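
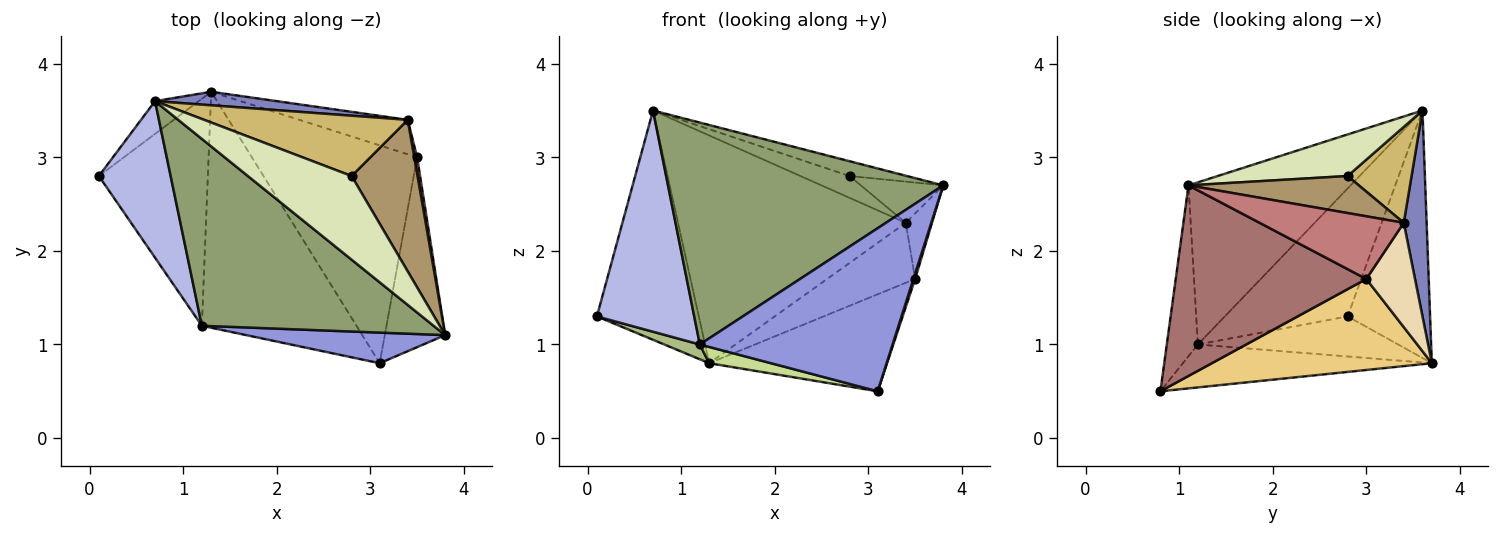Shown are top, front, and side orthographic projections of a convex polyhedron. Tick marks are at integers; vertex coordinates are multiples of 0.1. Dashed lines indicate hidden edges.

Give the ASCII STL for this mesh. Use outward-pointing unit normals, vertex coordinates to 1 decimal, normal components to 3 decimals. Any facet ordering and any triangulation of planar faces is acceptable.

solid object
 facet normal -0.625 0.772 -0.110
  outer loop
   vertex 0.7 3.6 3.5
   vertex 1.3 3.7 0.8
   vertex 0.1 2.8 1.3
  endloop
 endfacet
 facet normal 0.100 0.993 0.059
  outer loop
   vertex 3.4 3.4 2.3
   vertex 1.3 3.7 0.8
   vertex 0.7 3.6 3.5
  endloop
 endfacet
 facet normal -0.156 -0.971 0.182
  outer loop
   vertex 1.2 1.2 1.0
   vertex 3.1 0.8 0.5
   vertex 3.8 1.1 2.7
  endloop
 endfacet
 facet normal -0.717 -0.569 0.402
  outer loop
   vertex 1.2 1.2 1.0
   vertex 0.7 3.6 3.5
   vertex 0.1 2.8 1.3
  endloop
 endfacet
 facet normal -0.411 -0.697 0.587
  outer loop
   vertex 1.2 1.2 1.0
   vertex 3.8 1.1 2.7
   vertex 0.7 3.6 3.5
  endloop
 endfacet
 facet normal -0.344 -0.061 -0.937
  outer loop
   vertex 1.2 1.2 1.0
   vertex 0.1 2.8 1.3
   vertex 1.3 3.7 0.8
  endloop
 endfacet
 facet normal -0.267 -0.066 -0.961
  outer loop
   vertex 1.2 1.2 1.0
   vertex 1.3 3.7 0.8
   vertex 3.1 0.8 0.5
  endloop
 endfacet
 facet normal 0.367 0.162 0.916
  outer loop
   vertex 2.8 2.8 2.8
   vertex 0.7 3.6 3.5
   vertex 3.8 1.1 2.7
  endloop
 endfacet
 facet normal 0.477 0.230 0.848
  outer loop
   vertex 2.8 2.8 2.8
   vertex 3.8 1.1 2.7
   vertex 3.4 3.4 2.3
  endloop
 endfacet
 facet normal 0.405 0.311 0.860
  outer loop
   vertex 2.8 2.8 2.8
   vertex 3.4 3.4 2.3
   vertex 0.7 3.6 3.5
  endloop
 endfacet
 facet normal 0.449 0.363 -0.816
  outer loop
   vertex 3.5 3.0 1.7
   vertex 3.1 0.8 0.5
   vertex 1.3 3.7 0.8
  endloop
 endfacet
 facet normal 0.432 0.782 -0.449
  outer loop
   vertex 3.5 3.0 1.7
   vertex 1.3 3.7 0.8
   vertex 3.4 3.4 2.3
  endloop
 endfacet
 facet normal 0.953 -0.009 -0.302
  outer loop
   vertex 3.5 3.0 1.7
   vertex 3.8 1.1 2.7
   vertex 3.1 0.8 0.5
  endloop
 endfacet
 facet normal 0.983 0.179 0.045
  outer loop
   vertex 3.5 3.0 1.7
   vertex 3.4 3.4 2.3
   vertex 3.8 1.1 2.7
  endloop
 endfacet
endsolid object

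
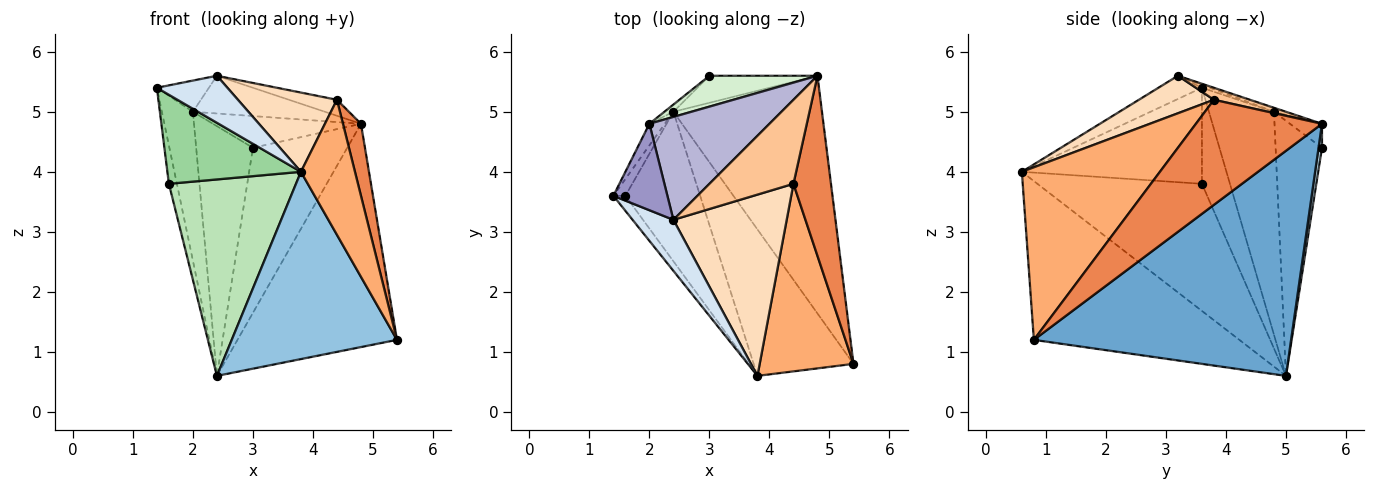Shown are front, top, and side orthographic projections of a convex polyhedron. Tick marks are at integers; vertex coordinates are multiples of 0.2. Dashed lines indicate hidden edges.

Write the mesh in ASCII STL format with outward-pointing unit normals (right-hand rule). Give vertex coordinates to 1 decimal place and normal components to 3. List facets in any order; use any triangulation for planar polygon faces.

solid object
 facet normal 0.741 0.460 -0.489
  outer loop
   vertex 2.4 5.0 0.6
   vertex 4.8 5.6 4.8
   vertex 5.4 0.8 1.2
  endloop
 endfacet
 facet normal -0.700 -0.563 -0.440
  outer loop
   vertex 3.8 0.6 4.0
   vertex 2.4 5.0 0.6
   vertex 5.4 0.8 1.2
  endloop
 endfacet
 facet normal 0.036 0.986 -0.161
  outer loop
   vertex 3.0 5.6 4.4
   vertex 4.8 5.6 4.8
   vertex 2.4 5.0 0.6
  endloop
 endfacet
 facet normal -0.386 -0.625 0.678
  outer loop
   vertex 2.4 3.2 5.6
   vertex 1.4 3.6 5.4
   vertex 3.8 0.6 4.0
  endloop
 endfacet
 facet normal 0.933 -0.133 0.333
  outer loop
   vertex 4.4 3.8 5.2
   vertex 5.4 0.8 1.2
   vertex 4.8 5.6 4.8
  endloop
 endfacet
 facet normal 0.831 -0.325 0.452
  outer loop
   vertex 4.4 3.8 5.2
   vertex 3.8 0.6 4.0
   vertex 5.4 0.8 1.2
  endloop
 endfacet
 facet normal 0.139 0.185 0.973
  outer loop
   vertex 4.4 3.8 5.2
   vertex 4.8 5.6 4.8
   vertex 2.4 3.2 5.6
  endloop
 endfacet
 facet normal 0.290 -0.383 0.877
  outer loop
   vertex 4.4 3.8 5.2
   vertex 2.4 3.2 5.6
   vertex 3.8 0.6 4.0
  endloop
 endfacet
 facet normal -0.955 0.273 -0.119
  outer loop
   vertex 1.6 3.6 3.8
   vertex 1.4 3.6 5.4
   vertex 2.4 5.0 0.6
  endloop
 endfacet
 facet normal -0.799 -0.593 -0.100
  outer loop
   vertex 1.6 3.6 3.8
   vertex 3.8 0.6 4.0
   vertex 1.4 3.6 5.4
  endloop
 endfacet
 facet normal -0.717 -0.554 -0.422
  outer loop
   vertex 1.6 3.6 3.8
   vertex 2.4 5.0 0.6
   vertex 3.8 0.6 4.0
  endloop
 endfacet
 facet normal -0.153 0.708 0.689
  outer loop
   vertex 2.0 4.8 5.0
   vertex 4.8 5.6 4.8
   vertex 3.0 5.6 4.4
  endloop
 endfacet
 facet normal -0.052 0.339 0.939
  outer loop
   vertex 2.0 4.8 5.0
   vertex 1.4 3.6 5.4
   vertex 2.4 3.2 5.6
  endloop
 endfacet
 facet normal -0.031 0.344 0.938
  outer loop
   vertex 2.0 4.8 5.0
   vertex 2.4 3.2 5.6
   vertex 4.8 5.6 4.8
  endloop
 endfacet
 facet normal -0.901 0.430 -0.062
  outer loop
   vertex 2.0 4.8 5.0
   vertex 2.4 5.0 0.6
   vertex 1.4 3.6 5.4
  endloop
 endfacet
 facet normal -0.633 0.774 -0.022
  outer loop
   vertex 2.0 4.8 5.0
   vertex 3.0 5.6 4.4
   vertex 2.4 5.0 0.6
  endloop
 endfacet
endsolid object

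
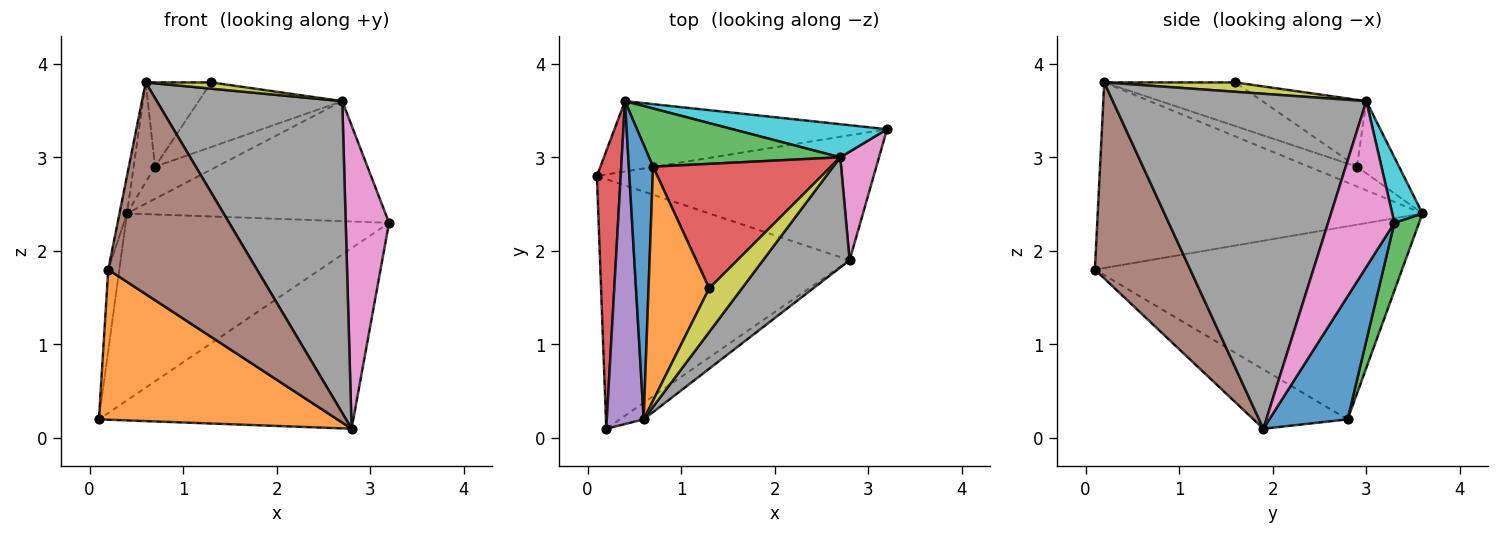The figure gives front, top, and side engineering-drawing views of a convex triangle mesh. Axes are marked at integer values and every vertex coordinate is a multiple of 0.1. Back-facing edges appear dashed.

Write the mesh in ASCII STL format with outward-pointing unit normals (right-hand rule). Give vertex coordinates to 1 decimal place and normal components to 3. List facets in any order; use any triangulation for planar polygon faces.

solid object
 facet normal 0.245 0.797 -0.552
  outer loop
   vertex 2.8 1.9 0.1
   vertex 0.1 2.8 0.2
   vertex 3.2 3.3 2.3
  endloop
 endfacet
 facet normal -0.199 -0.505 -0.840
  outer loop
   vertex 2.8 1.9 0.1
   vertex 0.2 0.1 1.8
   vertex 0.1 2.8 0.2
  endloop
 endfacet
 facet normal 0.087 0.932 -0.351
  outer loop
   vertex 0.4 3.6 2.4
   vertex 3.2 3.3 2.3
   vertex 0.1 2.8 0.2
  endloop
 endfacet
 facet normal -0.992 0.036 0.122
  outer loop
   vertex 0.4 3.6 2.4
   vertex 0.1 2.8 0.2
   vertex 0.2 0.1 1.8
  endloop
 endfacet
 facet normal -0.981 0.023 0.195
  outer loop
   vertex 0.6 0.2 3.8
   vertex 0.4 3.6 2.4
   vertex 0.2 0.1 1.8
  endloop
 endfacet
 facet normal 0.539 -0.840 -0.066
  outer loop
   vertex 0.6 0.2 3.8
   vertex 0.2 0.1 1.8
   vertex 2.8 1.9 0.1
  endloop
 endfacet
 facet normal 0.822 -0.537 0.192
  outer loop
   vertex 2.7 3.0 3.6
   vertex 2.8 1.9 0.1
   vertex 3.2 3.3 2.3
  endloop
 endfacet
 facet normal 0.790 -0.578 0.204
  outer loop
   vertex 2.7 3.0 3.6
   vertex 0.6 0.2 3.8
   vertex 2.8 1.9 0.1
  endloop
 endfacet
 facet normal 0.272 -0.136 0.953
  outer loop
   vertex 2.7 3.0 3.6
   vertex 1.3 1.6 3.8
   vertex 0.6 0.2 3.8
  endloop
 endfacet
 facet normal 0.112 0.958 0.264
  outer loop
   vertex 2.7 3.0 3.6
   vertex 3.2 3.3 2.3
   vertex 0.4 3.6 2.4
  endloop
 endfacet
 facet normal -0.610 0.271 0.745
  outer loop
   vertex 0.7 2.9 2.9
   vertex 0.4 3.6 2.4
   vertex 0.6 0.2 3.8
  endloop
 endfacet
 facet normal -0.561 0.280 0.779
  outer loop
   vertex 0.7 2.9 2.9
   vertex 0.6 0.2 3.8
   vertex 1.3 1.6 3.8
  endloop
 endfacet
 facet normal -0.314 0.459 0.831
  outer loop
   vertex 0.7 2.9 2.9
   vertex 2.7 3.0 3.6
   vertex 0.4 3.6 2.4
  endloop
 endfacet
 facet normal -0.317 0.437 0.842
  outer loop
   vertex 0.7 2.9 2.9
   vertex 1.3 1.6 3.8
   vertex 2.7 3.0 3.6
  endloop
 endfacet
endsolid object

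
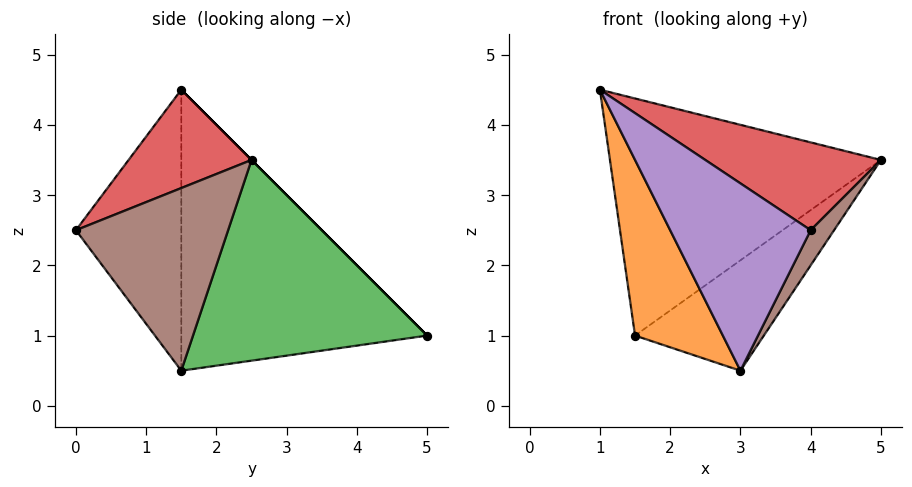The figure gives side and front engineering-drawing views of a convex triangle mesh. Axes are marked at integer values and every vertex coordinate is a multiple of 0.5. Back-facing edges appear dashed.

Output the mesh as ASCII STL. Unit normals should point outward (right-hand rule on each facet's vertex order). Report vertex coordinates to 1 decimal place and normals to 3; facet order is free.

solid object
 facet normal 0.000 0.707 0.707
  outer loop
   vertex 1.5 5.0 1.0
   vertex 1.0 1.5 4.5
   vertex 5.0 2.5 3.5
  endloop
 endfacet
 facet normal -0.852 -0.304 -0.426
  outer loop
   vertex 3.0 1.5 0.5
   vertex 1.0 1.5 4.5
   vertex 1.5 5.0 1.0
  endloop
 endfacet
 facet normal 0.703 0.387 -0.597
  outer loop
   vertex 3.0 1.5 0.5
   vertex 1.5 5.0 1.0
   vertex 5.0 2.5 3.5
  endloop
 endfacet
 facet normal 0.322 -0.460 0.828
  outer loop
   vertex 4.0 0.0 2.5
   vertex 5.0 2.5 3.5
   vertex 1.0 1.5 4.5
  endloop
 endfacet
 facet normal -0.575 -0.766 -0.287
  outer loop
   vertex 4.0 0.0 2.5
   vertex 1.0 1.5 4.5
   vertex 3.0 1.5 0.5
  endloop
 endfacet
 facet normal 0.844 -0.130 -0.520
  outer loop
   vertex 4.0 0.0 2.5
   vertex 3.0 1.5 0.5
   vertex 5.0 2.5 3.5
  endloop
 endfacet
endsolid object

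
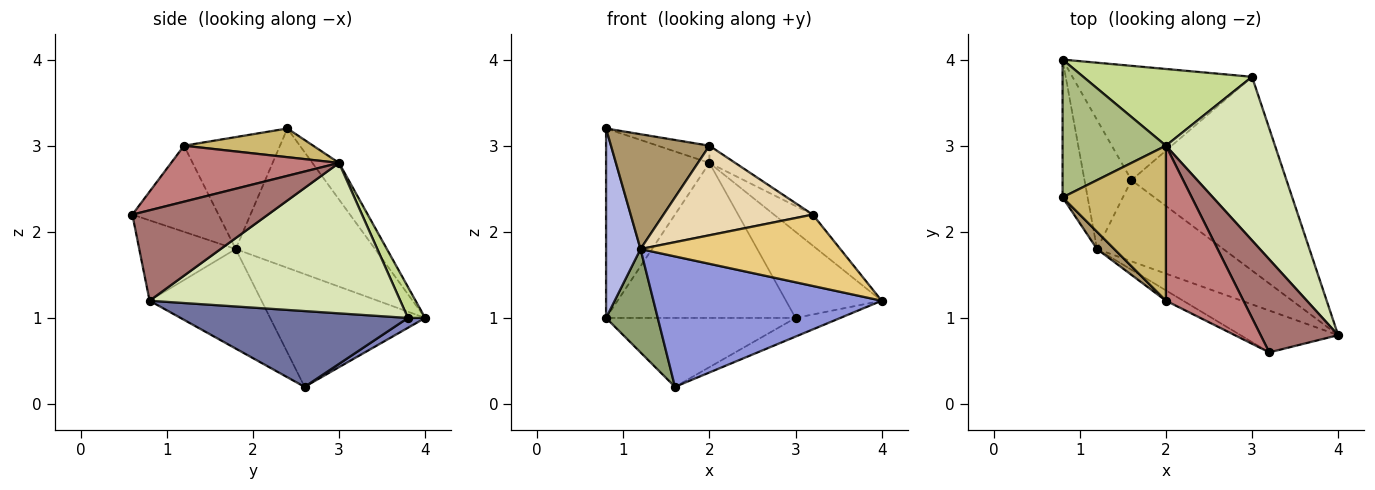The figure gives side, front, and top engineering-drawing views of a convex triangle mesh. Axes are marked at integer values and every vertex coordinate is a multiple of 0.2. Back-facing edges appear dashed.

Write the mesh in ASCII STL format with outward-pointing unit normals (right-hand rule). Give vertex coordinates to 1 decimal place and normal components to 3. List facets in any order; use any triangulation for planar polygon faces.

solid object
 facet normal 0.438 0.086 -0.895
  outer loop
   vertex 3.0 3.8 1.0
   vertex 4.0 0.8 1.2
   vertex 1.6 2.6 0.2
  endloop
 endfacet
 facet normal 0.047 0.516 -0.856
  outer loop
   vertex 3.0 3.8 1.0
   vertex 1.6 2.6 0.2
   vertex 0.8 4.0 1.0
  endloop
 endfacet
 facet normal -0.384 -0.784 -0.488
  outer loop
   vertex 1.2 1.8 1.8
   vertex 1.6 2.6 0.2
   vertex 4.0 0.8 1.2
  endloop
 endfacet
 facet normal -0.956 -0.236 -0.172
  outer loop
   vertex 1.2 1.8 1.8
   vertex 0.8 2.4 3.2
   vertex 0.8 4.0 1.0
  endloop
 endfacet
 facet normal -0.882 -0.294 -0.368
  outer loop
   vertex 1.2 1.8 1.8
   vertex 0.8 4.0 1.0
   vertex 1.6 2.6 0.2
  endloop
 endfacet
 facet normal -0.204 0.792 0.576
  outer loop
   vertex 2.0 3.0 2.8
   vertex 0.8 4.0 1.0
   vertex 0.8 2.4 3.2
  endloop
 endfacet
 facet normal 0.081 0.893 0.442
  outer loop
   vertex 2.0 3.0 2.8
   vertex 3.0 3.8 1.0
   vertex 0.8 4.0 1.0
  endloop
 endfacet
 facet normal 0.773 0.295 0.561
  outer loop
   vertex 2.0 3.0 2.8
   vertex 4.0 0.8 1.2
   vertex 3.0 3.8 1.0
  endloop
 endfacet
 facet normal -0.694 -0.712 0.107
  outer loop
   vertex 2.0 1.2 3.0
   vertex 0.8 2.4 3.2
   vertex 1.2 1.8 1.8
  endloop
 endfacet
 facet normal 0.266 0.106 0.958
  outer loop
   vertex 2.0 1.2 3.0
   vertex 2.0 3.0 2.8
   vertex 0.8 2.4 3.2
  endloop
 endfacet
 facet normal -0.384 -0.796 -0.467
  outer loop
   vertex 3.2 0.6 2.2
   vertex 1.2 1.8 1.8
   vertex 4.0 0.8 1.2
  endloop
 endfacet
 facet normal -0.497 -0.862 -0.099
  outer loop
   vertex 3.2 0.6 2.2
   vertex 2.0 1.2 3.0
   vertex 1.2 1.8 1.8
  endloop
 endfacet
 facet normal 0.742 0.212 0.636
  outer loop
   vertex 3.2 0.6 2.2
   vertex 4.0 0.8 1.2
   vertex 2.0 3.0 2.8
  endloop
 endfacet
 facet normal 0.583 0.090 0.807
  outer loop
   vertex 3.2 0.6 2.2
   vertex 2.0 3.0 2.8
   vertex 2.0 1.2 3.0
  endloop
 endfacet
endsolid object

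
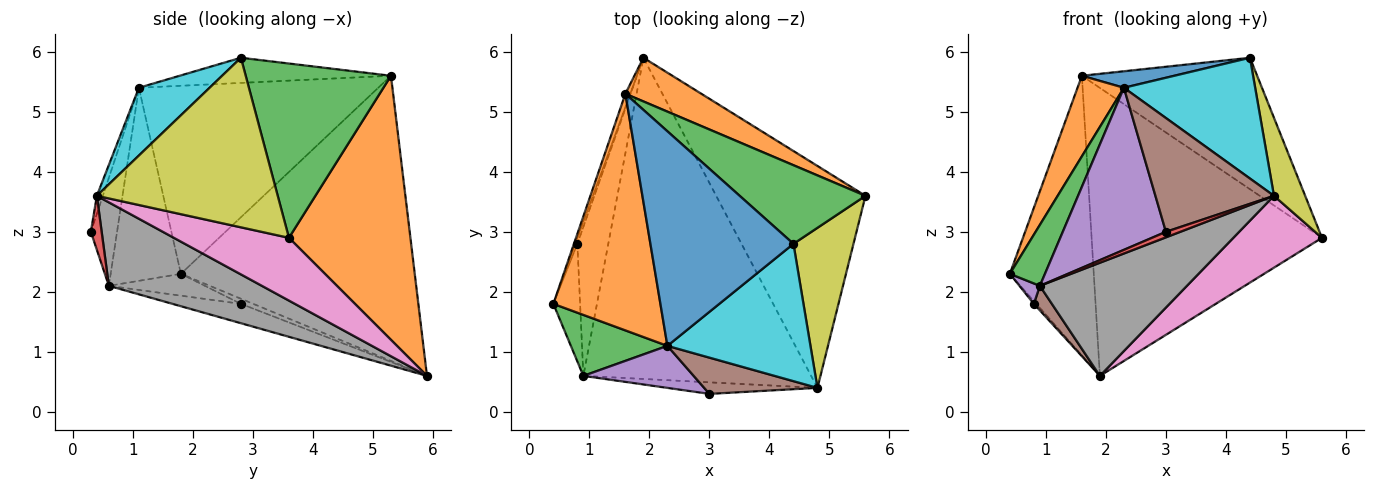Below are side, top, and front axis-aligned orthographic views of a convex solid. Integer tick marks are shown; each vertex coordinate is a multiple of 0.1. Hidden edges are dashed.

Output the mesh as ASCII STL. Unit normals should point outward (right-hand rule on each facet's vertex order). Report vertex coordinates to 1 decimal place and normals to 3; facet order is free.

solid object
 facet normal -0.941 0.338 -0.016
  outer loop
   vertex 1.6 5.3 5.6
   vertex 1.9 5.9 0.6
   vertex 0.4 1.8 2.3
  endloop
 endfacet
 facet normal 0.462 0.877 0.133
  outer loop
   vertex 1.6 5.3 5.6
   vertex 5.6 3.6 2.9
   vertex 1.9 5.9 0.6
  endloop
 endfacet
 facet normal 0.580 0.699 0.418
  outer loop
   vertex 1.6 5.3 5.6
   vertex 4.4 2.8 5.9
   vertex 5.6 3.6 2.9
  endloop
 endfacet
 facet normal -0.913 0.183 -0.365
  outer loop
   vertex 0.8 2.8 1.8
   vertex 0.4 1.8 2.3
   vertex 1.9 5.9 0.6
  endloop
 endfacet
 facet normal -0.627 -0.133 -0.768
  outer loop
   vertex 0.8 2.8 1.8
   vertex 0.9 0.6 2.1
   vertex 0.4 1.8 2.3
  endloop
 endfacet
 facet normal -0.526 -0.138 -0.839
  outer loop
   vertex 0.8 2.8 1.8
   vertex 1.9 5.9 0.6
   vertex 0.9 0.6 2.1
  endloop
 endfacet
 facet normal 0.371 -0.286 -0.883
  outer loop
   vertex 4.8 0.4 3.6
   vertex 1.9 5.9 0.6
   vertex 5.6 3.6 2.9
  endloop
 endfacet
 facet normal 0.327 -0.314 -0.891
  outer loop
   vertex 4.8 0.4 3.6
   vertex 0.9 0.6 2.1
   vertex 1.9 5.9 0.6
  endloop
 endfacet
 facet normal 0.930 -0.161 0.329
  outer loop
   vertex 4.8 0.4 3.6
   vertex 5.6 3.6 2.9
   vertex 4.4 2.8 5.9
  endloop
 endfacet
 facet normal 0.335 -0.622 0.708
  outer loop
   vertex 2.3 1.1 5.4
   vertex 4.8 0.4 3.6
   vertex 4.4 2.8 5.9
  endloop
 endfacet
 facet normal -0.173 -0.076 0.982
  outer loop
   vertex 2.3 1.1 5.4
   vertex 4.4 2.8 5.9
   vertex 1.6 5.3 5.6
  endloop
 endfacet
 facet normal -0.857 -0.166 0.488
  outer loop
   vertex 2.3 1.1 5.4
   vertex 1.6 5.3 5.6
   vertex 0.4 1.8 2.3
  endloop
 endfacet
 facet normal -0.816 -0.408 0.408
  outer loop
   vertex 2.3 1.1 5.4
   vertex 0.4 1.8 2.3
   vertex 0.9 0.6 2.1
  endloop
 endfacet
 facet normal 0.309 -0.412 -0.857
  outer loop
   vertex 3.0 0.3 3.0
   vertex 0.9 0.6 2.1
   vertex 4.8 0.4 3.6
  endloop
 endfacet
 facet normal -0.239 -0.940 0.244
  outer loop
   vertex 3.0 0.3 3.0
   vertex 2.3 1.1 5.4
   vertex 0.9 0.6 2.1
  endloop
 endfacet
 facet normal -0.048 -0.952 0.303
  outer loop
   vertex 3.0 0.3 3.0
   vertex 4.8 0.4 3.6
   vertex 2.3 1.1 5.4
  endloop
 endfacet
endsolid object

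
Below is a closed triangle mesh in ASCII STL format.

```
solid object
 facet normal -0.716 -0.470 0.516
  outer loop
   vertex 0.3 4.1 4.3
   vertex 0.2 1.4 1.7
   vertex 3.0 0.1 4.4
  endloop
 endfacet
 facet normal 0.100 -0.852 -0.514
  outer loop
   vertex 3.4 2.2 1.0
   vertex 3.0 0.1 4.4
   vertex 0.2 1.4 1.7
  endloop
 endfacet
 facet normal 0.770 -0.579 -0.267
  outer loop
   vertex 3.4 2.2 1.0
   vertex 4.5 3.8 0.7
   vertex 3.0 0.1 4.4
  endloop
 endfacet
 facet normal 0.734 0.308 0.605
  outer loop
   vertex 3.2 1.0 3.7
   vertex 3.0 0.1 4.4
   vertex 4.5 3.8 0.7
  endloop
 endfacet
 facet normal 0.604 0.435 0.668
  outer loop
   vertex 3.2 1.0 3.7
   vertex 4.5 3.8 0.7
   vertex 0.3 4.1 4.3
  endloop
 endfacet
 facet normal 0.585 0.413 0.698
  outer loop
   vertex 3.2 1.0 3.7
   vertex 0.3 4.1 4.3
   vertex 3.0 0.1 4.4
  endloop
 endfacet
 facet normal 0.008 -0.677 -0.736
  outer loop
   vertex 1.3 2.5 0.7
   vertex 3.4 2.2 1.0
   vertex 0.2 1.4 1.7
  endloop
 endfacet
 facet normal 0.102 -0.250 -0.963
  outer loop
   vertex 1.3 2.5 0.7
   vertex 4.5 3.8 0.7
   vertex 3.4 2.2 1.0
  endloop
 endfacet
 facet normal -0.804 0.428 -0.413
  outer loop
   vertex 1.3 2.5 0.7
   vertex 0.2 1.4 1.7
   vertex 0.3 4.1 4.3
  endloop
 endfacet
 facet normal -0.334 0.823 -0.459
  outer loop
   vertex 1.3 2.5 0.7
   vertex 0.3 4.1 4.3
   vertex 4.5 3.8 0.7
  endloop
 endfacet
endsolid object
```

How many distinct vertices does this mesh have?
7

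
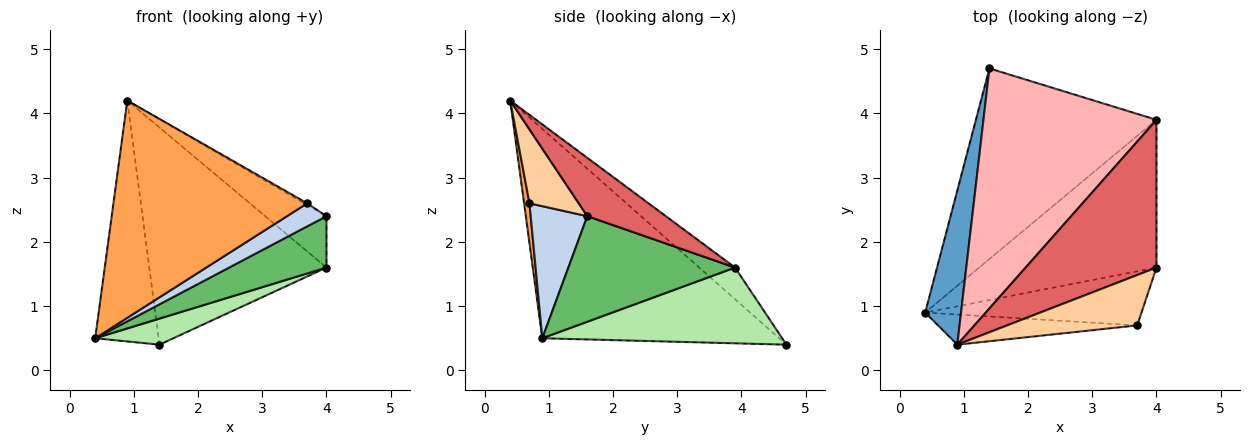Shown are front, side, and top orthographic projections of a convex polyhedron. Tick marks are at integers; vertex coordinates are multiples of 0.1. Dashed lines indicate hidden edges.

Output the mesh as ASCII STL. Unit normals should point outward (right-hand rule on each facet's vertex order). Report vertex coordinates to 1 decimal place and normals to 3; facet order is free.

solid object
 facet normal -0.953 0.255 0.163
  outer loop
   vertex 0.9 0.4 4.2
   vertex 1.4 4.7 0.4
   vertex 0.4 0.9 0.5
  endloop
 endfacet
 facet normal 0.490 -0.342 -0.802
  outer loop
   vertex 3.7 0.7 2.6
   vertex 0.4 0.9 0.5
   vertex 4.0 1.6 2.4
  endloop
 endfacet
 facet normal 0.028 -0.990 -0.138
  outer loop
   vertex 3.7 0.7 2.6
   vertex 0.9 0.4 4.2
   vertex 0.4 0.9 0.5
  endloop
 endfacet
 facet normal 0.494 0.029 0.869
  outer loop
   vertex 3.7 0.7 2.6
   vertex 4.0 1.6 2.4
   vertex 0.9 0.4 4.2
  endloop
 endfacet
 facet normal 0.490 -0.286 -0.823
  outer loop
   vertex 4.0 3.9 1.6
   vertex 4.0 1.6 2.4
   vertex 0.4 0.9 0.5
  endloop
 endfacet
 facet normal 0.384 -0.125 -0.915
  outer loop
   vertex 4.0 3.9 1.6
   vertex 0.4 0.9 0.5
   vertex 1.4 4.7 0.4
  endloop
 endfacet
 facet normal 0.388 0.303 0.870
  outer loop
   vertex 4.0 3.9 1.6
   vertex 0.9 0.4 4.2
   vertex 4.0 1.6 2.4
  endloop
 endfacet
 facet normal -0.135 0.665 0.735
  outer loop
   vertex 4.0 3.9 1.6
   vertex 1.4 4.7 0.4
   vertex 0.9 0.4 4.2
  endloop
 endfacet
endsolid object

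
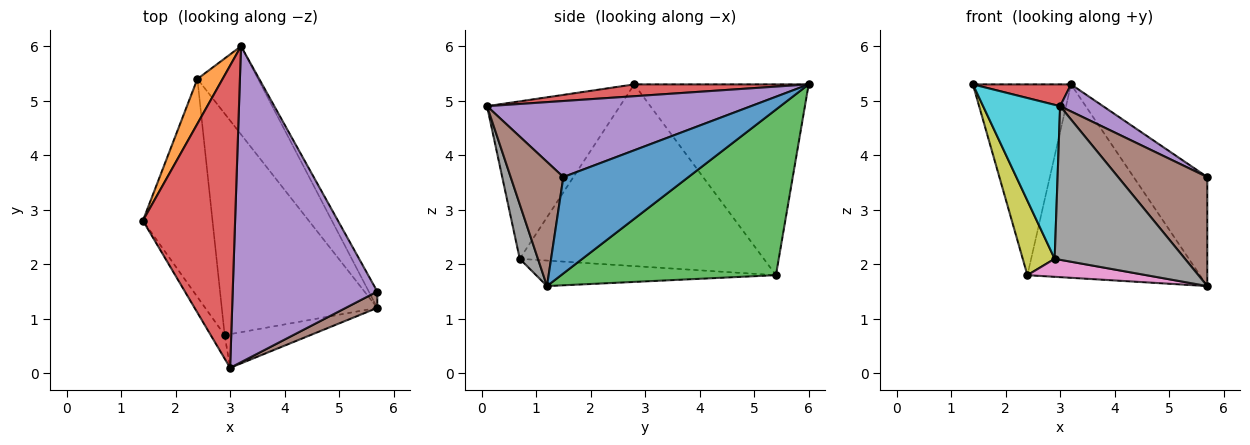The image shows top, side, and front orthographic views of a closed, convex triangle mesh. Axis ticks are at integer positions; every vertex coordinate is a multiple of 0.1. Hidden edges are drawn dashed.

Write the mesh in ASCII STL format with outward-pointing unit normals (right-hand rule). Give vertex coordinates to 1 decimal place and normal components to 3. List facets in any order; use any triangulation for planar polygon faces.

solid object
 facet normal 0.859 0.506 -0.076
  outer loop
   vertex 5.7 1.2 1.6
   vertex 3.2 6.0 5.3
   vertex 5.7 1.5 3.6
  endloop
 endfacet
 facet normal -0.866 0.487 0.114
  outer loop
   vertex 2.4 5.4 1.8
   vertex 1.4 2.8 5.3
   vertex 3.2 6.0 5.3
  endloop
 endfacet
 facet normal 0.750 0.602 -0.275
  outer loop
   vertex 2.4 5.4 1.8
   vertex 3.2 6.0 5.3
   vertex 5.7 1.2 1.6
  endloop
 endfacet
 facet normal 0.127 -0.071 0.989
  outer loop
   vertex 3.0 0.1 4.9
   vertex 3.2 6.0 5.3
   vertex 1.4 2.8 5.3
  endloop
 endfacet
 facet normal 0.464 -0.076 0.883
  outer loop
   vertex 3.0 0.1 4.9
   vertex 5.7 1.5 3.6
   vertex 3.2 6.0 5.3
  endloop
 endfacet
 facet normal 0.504 -0.854 0.128
  outer loop
   vertex 3.0 0.1 4.9
   vertex 5.7 1.2 1.6
   vertex 5.7 1.5 3.6
  endloop
 endfacet
 facet normal -0.161 -0.080 -0.984
  outer loop
   vertex 2.9 0.7 2.1
   vertex 2.4 5.4 1.8
   vertex 5.7 1.2 1.6
  endloop
 endfacet
 facet normal 0.135 -0.968 -0.212
  outer loop
   vertex 2.9 0.7 2.1
   vertex 5.7 1.2 1.6
   vertex 3.0 0.1 4.9
  endloop
 endfacet
 facet normal -0.927 -0.121 -0.355
  outer loop
   vertex 2.9 0.7 2.1
   vertex 1.4 2.8 5.3
   vertex 2.4 5.4 1.8
  endloop
 endfacet
 facet normal -0.863 -0.500 -0.076
  outer loop
   vertex 2.9 0.7 2.1
   vertex 3.0 0.1 4.9
   vertex 1.4 2.8 5.3
  endloop
 endfacet
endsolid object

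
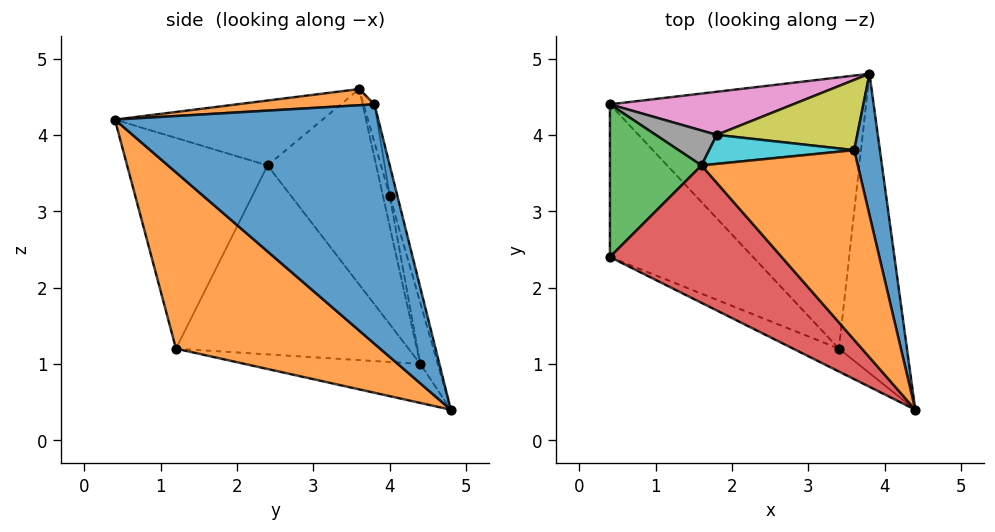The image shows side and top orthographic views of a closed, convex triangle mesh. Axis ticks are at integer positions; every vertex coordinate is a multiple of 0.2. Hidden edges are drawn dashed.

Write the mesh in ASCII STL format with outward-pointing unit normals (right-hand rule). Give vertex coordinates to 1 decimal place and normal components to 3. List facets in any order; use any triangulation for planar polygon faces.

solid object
 facet normal -0.148 -0.199 -0.969
  outer loop
   vertex 3.4 1.2 1.2
   vertex 0.4 4.4 1.0
   vertex 3.8 4.8 0.4
  endloop
 endfacet
 facet normal 0.918 -0.181 -0.354
  outer loop
   vertex 3.4 1.2 1.2
   vertex 3.8 4.8 0.4
   vertex 4.4 0.4 4.2
  endloop
 endfacet
 facet normal -0.793 0.483 0.372
  outer loop
   vertex 0.4 2.4 3.6
   vertex 1.6 3.6 4.6
   vertex 0.4 4.4 1.0
  endloop
 endfacet
 facet normal -0.325 -0.392 0.861
  outer loop
   vertex 0.4 2.4 3.6
   vertex 4.4 0.4 4.2
   vertex 1.6 3.6 4.6
  endloop
 endfacet
 facet normal -0.627 -0.617 -0.475
  outer loop
   vertex 0.4 2.4 3.6
   vertex 0.4 4.4 1.0
   vertex 3.4 1.2 1.2
  endloop
 endfacet
 facet normal -0.434 -0.896 -0.094
  outer loop
   vertex 0.4 2.4 3.6
   vertex 3.4 1.2 1.2
   vertex 4.4 0.4 4.2
  endloop
 endfacet
 facet normal -0.075 0.972 0.224
  outer loop
   vertex 1.8 4.0 3.2
   vertex 3.8 4.8 0.4
   vertex 0.4 4.4 1.0
  endloop
 endfacet
 facet normal -0.128 0.958 0.256
  outer loop
   vertex 1.8 4.0 3.2
   vertex 0.4 4.4 1.0
   vertex 1.6 3.6 4.6
  endloop
 endfacet
 facet normal -0.052 0.969 0.240
  outer loop
   vertex 3.6 3.8 4.4
   vertex 3.8 4.8 0.4
   vertex 1.8 4.0 3.2
  endloop
 endfacet
 facet normal -0.070 0.962 0.265
  outer loop
   vertex 3.6 3.8 4.4
   vertex 1.8 4.0 3.2
   vertex 1.6 3.6 4.6
  endloop
 endfacet
 facet normal 0.969 0.222 0.104
  outer loop
   vertex 3.6 3.8 4.4
   vertex 4.4 0.4 4.2
   vertex 3.8 4.8 0.4
  endloop
 endfacet
 facet normal 0.103 -0.034 0.994
  outer loop
   vertex 3.6 3.8 4.4
   vertex 1.6 3.6 4.6
   vertex 4.4 0.4 4.2
  endloop
 endfacet
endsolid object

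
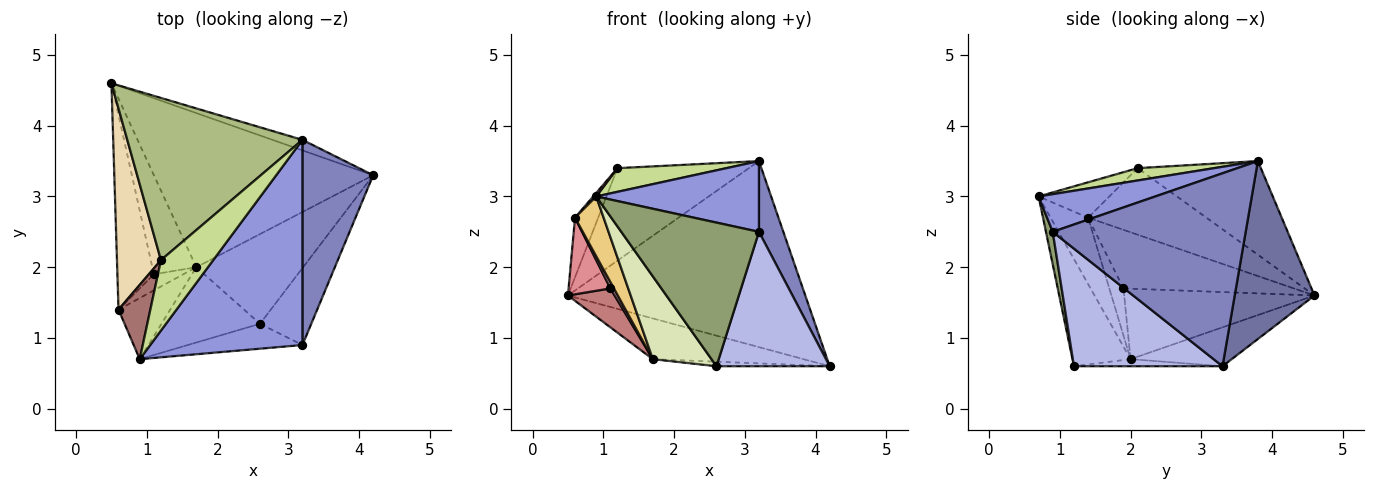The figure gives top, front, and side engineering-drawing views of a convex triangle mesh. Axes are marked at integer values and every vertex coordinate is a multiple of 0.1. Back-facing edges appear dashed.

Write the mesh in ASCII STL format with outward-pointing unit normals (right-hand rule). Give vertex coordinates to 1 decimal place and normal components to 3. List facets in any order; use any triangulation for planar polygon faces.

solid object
 facet normal 0.318 0.947 -0.054
  outer loop
   vertex 3.2 3.8 3.5
   vertex 4.2 3.3 0.6
   vertex 0.5 4.6 1.6
  endloop
 endfacet
 facet normal 0.932 -0.118 0.342
  outer loop
   vertex 3.2 0.9 2.5
   vertex 4.2 3.3 0.6
   vertex 3.2 3.8 3.5
  endloop
 endfacet
 facet normal 0.228 -0.317 0.921
  outer loop
   vertex 3.2 0.9 2.5
   vertex 3.2 3.8 3.5
   vertex 0.9 0.7 3.0
  endloop
 endfacet
 facet normal 0.752 -0.573 -0.328
  outer loop
   vertex 2.6 1.2 0.6
   vertex 4.2 3.3 0.6
   vertex 3.2 0.9 2.5
  endloop
 endfacet
 facet normal 0.048 -0.984 -0.171
  outer loop
   vertex 2.6 1.2 0.6
   vertex 3.2 0.9 2.5
   vertex 0.9 0.7 3.0
  endloop
 endfacet
 facet normal -0.421 0.449 0.788
  outer loop
   vertex 1.2 2.1 3.4
   vertex 3.2 3.8 3.5
   vertex 0.5 4.6 1.6
  endloop
 endfacet
 facet normal 0.218 -0.311 0.925
  outer loop
   vertex 1.2 2.1 3.4
   vertex 0.9 0.7 3.0
   vertex 3.2 3.8 3.5
  endloop
 endfacet
 facet normal -0.591 -0.597 -0.543
  outer loop
   vertex 1.7 2.0 0.7
   vertex 2.6 1.2 0.6
   vertex 0.9 0.7 3.0
  endloop
 endfacet
 facet normal -0.169 0.252 -0.953
  outer loop
   vertex 1.7 2.0 0.7
   vertex 0.5 4.6 1.6
   vertex 4.2 3.3 0.6
  endloop
 endfacet
 facet normal -0.066 0.050 -0.997
  outer loop
   vertex 1.7 2.0 0.7
   vertex 4.2 3.3 0.6
   vertex 2.6 1.2 0.6
  endloop
 endfacet
 facet normal -0.676 -0.515 -0.526
  outer loop
   vertex 0.6 1.4 2.7
   vertex 1.7 2.0 0.7
   vertex 0.9 0.7 3.0
  endloop
 endfacet
 facet normal -0.823 0.161 0.544
  outer loop
   vertex 0.6 1.4 2.7
   vertex 1.2 2.1 3.4
   vertex 0.5 4.6 1.6
  endloop
 endfacet
 facet normal -0.743 -0.032 0.669
  outer loop
   vertex 0.6 1.4 2.7
   vertex 0.9 0.7 3.0
   vertex 1.2 2.1 3.4
  endloop
 endfacet
 facet normal -0.830 -0.204 -0.519
  outer loop
   vertex 1.1 1.9 1.7
   vertex 0.5 4.6 1.6
   vertex 1.7 2.0 0.7
  endloop
 endfacet
 facet normal -0.831 -0.204 -0.517
  outer loop
   vertex 1.1 1.9 1.7
   vertex 0.6 1.4 2.7
   vertex 0.5 4.6 1.6
  endloop
 endfacet
 facet normal -0.830 -0.207 -0.518
  outer loop
   vertex 1.1 1.9 1.7
   vertex 1.7 2.0 0.7
   vertex 0.6 1.4 2.7
  endloop
 endfacet
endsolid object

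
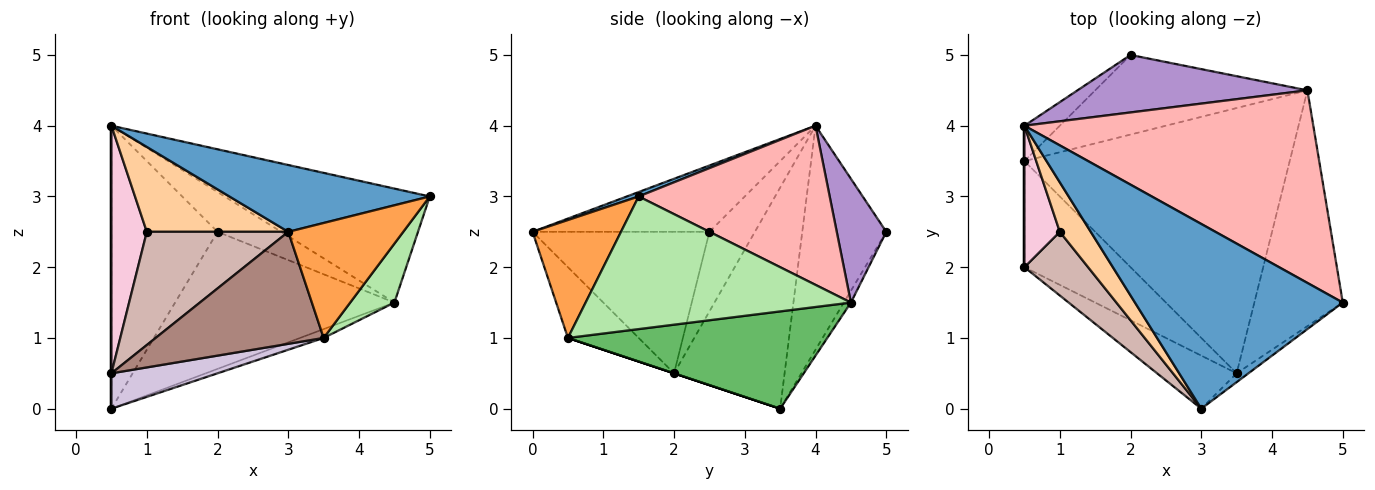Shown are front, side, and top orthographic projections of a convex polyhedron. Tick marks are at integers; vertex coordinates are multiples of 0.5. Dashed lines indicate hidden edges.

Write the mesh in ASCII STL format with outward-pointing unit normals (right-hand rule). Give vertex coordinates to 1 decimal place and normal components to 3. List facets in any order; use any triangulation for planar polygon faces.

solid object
 facet normal 0.020 -0.340 0.940
  outer loop
   vertex 0.5 4.0 4.0
   vertex 3.0 0.0 2.5
   vertex 5.0 1.5 3.0
  endloop
 endfacet
 facet normal -0.618 0.780 -0.098
  outer loop
   vertex 2.0 5.0 2.5
   vertex 0.5 3.5 0.0
   vertex 0.5 4.0 4.0
  endloop
 endfacet
 facet normal 0.609 -0.791 -0.061
  outer loop
   vertex 3.5 0.5 1.0
   vertex 5.0 1.5 3.0
   vertex 3.0 0.0 2.5
  endloop
 endfacet
 facet normal -0.734 -0.587 0.342
  outer loop
   vertex 1.0 2.5 2.5
   vertex 3.0 0.0 2.5
   vertex 0.5 4.0 4.0
  endloop
 endfacet
 facet normal 0.344 0.031 -0.938
  outer loop
   vertex 4.5 4.5 1.5
   vertex 3.5 0.5 1.0
   vertex 0.5 3.5 0.0
  endloop
 endfacet
 facet normal 0.824 -0.137 -0.549
  outer loop
   vertex 4.5 4.5 1.5
   vertex 5.0 1.5 3.0
   vertex 3.5 0.5 1.0
  endloop
 endfacet
 facet normal -0.028 0.864 -0.502
  outer loop
   vertex 4.5 4.5 1.5
   vertex 0.5 3.5 0.0
   vertex 2.0 5.0 2.5
  endloop
 endfacet
 facet normal 0.428 0.460 0.778
  outer loop
   vertex 4.5 4.5 1.5
   vertex 0.5 4.0 4.0
   vertex 5.0 1.5 3.0
  endloop
 endfacet
 facet normal 0.405 0.520 0.752
  outer loop
   vertex 4.5 4.5 1.5
   vertex 2.0 5.0 2.5
   vertex 0.5 4.0 4.0
  endloop
 endfacet
 facet normal 0.000 -0.316 -0.949
  outer loop
   vertex 0.5 2.0 0.5
   vertex 0.5 3.5 0.0
   vertex 3.5 0.5 1.0
  endloop
 endfacet
 facet normal -0.356 -0.845 -0.400
  outer loop
   vertex 0.5 2.0 0.5
   vertex 3.5 0.5 1.0
   vertex 3.0 0.0 2.5
  endloop
 endfacet
 facet normal -0.737 -0.589 0.332
  outer loop
   vertex 0.5 2.0 0.5
   vertex 3.0 0.0 2.5
   vertex 1.0 2.5 2.5
  endloop
 endfacet
 facet normal -1.000 0.000 0.000
  outer loop
   vertex 0.5 2.0 0.5
   vertex 0.5 4.0 4.0
   vertex 0.5 3.5 0.0
  endloop
 endfacet
 facet normal -0.745 -0.579 0.331
  outer loop
   vertex 0.5 2.0 0.5
   vertex 1.0 2.5 2.5
   vertex 0.5 4.0 4.0
  endloop
 endfacet
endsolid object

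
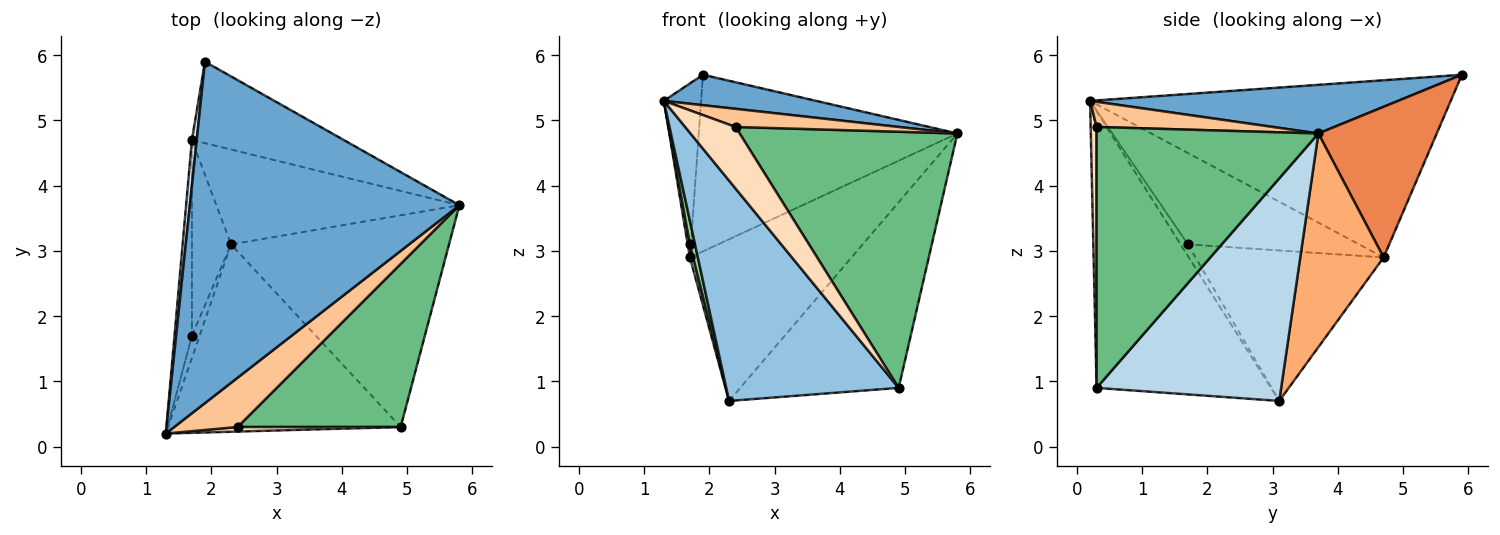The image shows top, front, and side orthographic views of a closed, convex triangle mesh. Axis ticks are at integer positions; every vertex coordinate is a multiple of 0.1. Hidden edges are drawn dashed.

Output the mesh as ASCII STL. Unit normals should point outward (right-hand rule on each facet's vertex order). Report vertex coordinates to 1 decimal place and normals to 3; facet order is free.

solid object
 facet normal 0.177 -0.087 0.980
  outer loop
   vertex 1.9 5.9 5.7
   vertex 1.3 0.2 5.3
   vertex 5.8 3.7 4.8
  endloop
 endfacet
 facet normal -0.610 -0.603 -0.513
  outer loop
   vertex 4.9 0.3 0.9
   vertex 1.3 0.2 5.3
   vertex 2.3 3.1 0.7
  endloop
 endfacet
 facet normal 0.609 0.523 -0.596
  outer loop
   vertex 4.9 0.3 0.9
   vertex 2.3 3.1 0.7
   vertex 5.8 3.7 4.8
  endloop
 endfacet
 facet normal -0.994 0.103 0.027
  outer loop
   vertex 1.7 4.7 2.9
   vertex 1.3 0.2 5.3
   vertex 1.9 5.9 5.7
  endloop
 endfacet
 facet normal 0.384 0.839 -0.387
  outer loop
   vertex 1.7 4.7 2.9
   vertex 1.9 5.9 5.7
   vertex 5.8 3.7 4.8
  endloop
 endfacet
 facet normal 0.406 0.788 -0.462
  outer loop
   vertex 1.7 4.7 2.9
   vertex 5.8 3.7 4.8
   vertex 2.3 3.1 0.7
  endloop
 endfacet
 facet normal 0.349 -0.323 0.879
  outer loop
   vertex 2.4 0.3 4.9
   vertex 5.8 3.7 4.8
   vertex 1.3 0.2 5.3
  endloop
 endfacet
 facet normal 0.117 -0.991 0.073
  outer loop
   vertex 2.4 0.3 4.9
   vertex 1.3 0.2 5.3
   vertex 4.9 0.3 0.9
  endloop
 endfacet
 facet normal 0.652 -0.640 0.407
  outer loop
   vertex 2.4 0.3 4.9
   vertex 4.9 0.3 0.9
   vertex 5.8 3.7 4.8
  endloop
 endfacet
 facet normal -0.724 -0.501 -0.474
  outer loop
   vertex 1.7 1.7 3.1
   vertex 2.3 3.1 0.7
   vertex 1.3 0.2 5.3
  endloop
 endfacet
 facet normal -0.982 -0.012 -0.187
  outer loop
   vertex 1.7 1.7 3.1
   vertex 1.3 0.2 5.3
   vertex 1.7 4.7 2.9
  endloop
 endfacet
 facet normal -0.968 -0.017 -0.252
  outer loop
   vertex 1.7 1.7 3.1
   vertex 1.7 4.7 2.9
   vertex 2.3 3.1 0.7
  endloop
 endfacet
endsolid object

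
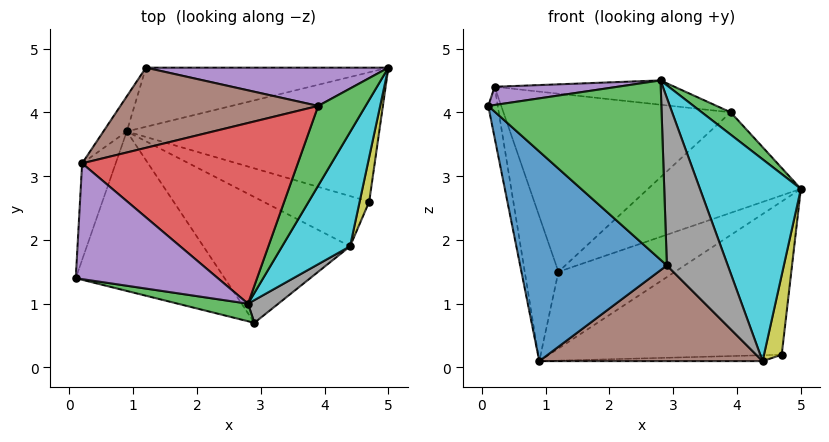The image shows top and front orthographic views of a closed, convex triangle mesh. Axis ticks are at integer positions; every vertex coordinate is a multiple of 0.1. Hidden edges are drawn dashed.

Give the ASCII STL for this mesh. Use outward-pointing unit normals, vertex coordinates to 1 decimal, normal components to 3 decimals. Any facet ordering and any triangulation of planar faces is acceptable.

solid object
 facet normal -0.595 -0.640 -0.487
  outer loop
   vertex 0.9 3.7 0.1
   vertex 2.9 0.7 1.6
   vertex 0.1 1.4 4.1
  endloop
 endfacet
 facet normal 0.232 0.744 -0.627
  outer loop
   vertex 4.7 2.6 0.2
   vertex 0.9 3.7 0.1
   vertex 5.0 4.7 2.8
  endloop
 endfacet
 facet normal -0.160 -0.982 0.096
  outer loop
   vertex 2.8 1.0 4.5
   vertex 0.1 1.4 4.1
   vertex 2.9 0.7 1.6
  endloop
 endfacet
 facet normal -0.985 0.080 -0.151
  outer loop
   vertex 0.2 3.2 4.4
   vertex 0.9 3.7 0.1
   vertex 0.1 1.4 4.1
  endloop
 endfacet
 facet normal -0.167 -0.153 0.974
  outer loop
   vertex 0.2 3.2 4.4
   vertex 0.1 1.4 4.1
   vertex 2.8 1.0 4.5
  endloop
 endfacet
 facet normal -0.297 -0.578 -0.760
  outer loop
   vertex 4.4 1.9 0.1
   vertex 2.9 0.7 1.6
   vertex 0.9 3.7 0.1
  endloop
 endfacet
 facet normal 0.060 0.116 -0.991
  outer loop
   vertex 4.4 1.9 0.1
   vertex 0.9 3.7 0.1
   vertex 4.7 2.6 0.2
  endloop
 endfacet
 facet normal 0.680 -0.727 0.099
  outer loop
   vertex 4.4 1.9 0.1
   vertex 2.8 1.0 4.5
   vertex 2.9 0.7 1.6
  endloop
 endfacet
 facet normal 0.882 -0.411 0.230
  outer loop
   vertex 4.4 1.9 0.1
   vertex 4.7 2.6 0.2
   vertex 5.0 4.7 2.8
  endloop
 endfacet
 facet normal 0.879 -0.415 0.235
  outer loop
   vertex 4.4 1.9 0.1
   vertex 5.0 4.7 2.8
   vertex 2.8 1.0 4.5
  endloop
 endfacet
 facet normal 0.204 0.775 -0.598
  outer loop
   vertex 1.2 4.7 1.5
   vertex 5.0 4.7 2.8
   vertex 0.9 3.7 0.1
  endloop
 endfacet
 facet normal -0.906 0.411 -0.100
  outer loop
   vertex 1.2 4.7 1.5
   vertex 0.9 3.7 0.1
   vertex 0.2 3.2 4.4
  endloop
 endfacet
 facet normal 0.768 -0.173 0.617
  outer loop
   vertex 3.9 4.1 4.0
   vertex 2.8 1.0 4.5
   vertex 5.0 4.7 2.8
  endloop
 endfacet
 facet normal 0.075 0.133 0.988
  outer loop
   vertex 3.9 4.1 4.0
   vertex 0.2 3.2 4.4
   vertex 2.8 1.0 4.5
  endloop
 endfacet
 facet normal -0.121 0.928 0.353
  outer loop
   vertex 3.9 4.1 4.0
   vertex 5.0 4.7 2.8
   vertex 1.2 4.7 1.5
  endloop
 endfacet
 facet normal -0.175 0.898 0.404
  outer loop
   vertex 3.9 4.1 4.0
   vertex 1.2 4.7 1.5
   vertex 0.2 3.2 4.4
  endloop
 endfacet
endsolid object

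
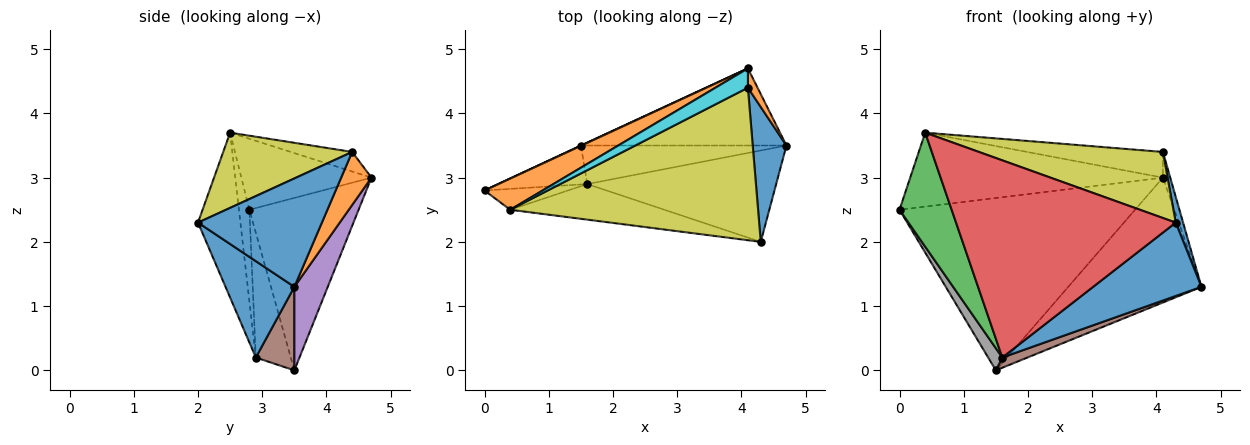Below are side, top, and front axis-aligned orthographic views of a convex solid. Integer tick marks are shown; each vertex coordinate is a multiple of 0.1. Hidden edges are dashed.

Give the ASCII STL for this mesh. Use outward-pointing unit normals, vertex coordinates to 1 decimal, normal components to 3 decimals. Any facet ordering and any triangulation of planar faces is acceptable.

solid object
 facet normal 0.370 -0.582 -0.725
  outer loop
   vertex 1.6 2.9 0.2
   vertex 4.7 3.5 1.3
   vertex 4.3 2.0 2.3
  endloop
 endfacet
 facet normal -0.429 0.833 0.351
  outer loop
   vertex 0.4 2.5 3.7
   vertex 4.1 4.7 3.0
   vertex 0.0 2.8 2.5
  endloop
 endfacet
 facet normal -0.194 -0.965 -0.177
  outer loop
   vertex 0.4 2.5 3.7
   vertex 0.0 2.8 2.5
   vertex 1.6 2.9 0.2
  endloop
 endfacet
 facet normal -0.187 -0.967 -0.174
  outer loop
   vertex 0.4 2.5 3.7
   vertex 1.6 2.9 0.2
   vertex 4.3 2.0 2.3
  endloop
 endfacet
 facet normal 0.209 0.832 -0.514
  outer loop
   vertex 1.5 3.5 0.0
   vertex 4.1 4.7 3.0
   vertex 4.7 3.5 1.3
  endloop
 endfacet
 facet normal 0.365 -0.239 -0.900
  outer loop
   vertex 1.5 3.5 0.0
   vertex 4.7 3.5 1.3
   vertex 1.6 2.9 0.2
  endloop
 endfacet
 facet normal -0.421 0.907 0.002
  outer loop
   vertex 1.5 3.5 0.0
   vertex 0.0 2.8 2.5
   vertex 4.1 4.7 3.0
  endloop
 endfacet
 facet normal -0.773 -0.313 -0.552
  outer loop
   vertex 1.5 3.5 0.0
   vertex 1.6 2.9 0.2
   vertex 0.0 2.8 2.5
  endloop
 endfacet
 facet normal 0.268 -0.383 0.884
  outer loop
   vertex 4.1 4.4 3.4
   vertex 0.4 2.5 3.7
   vertex 4.3 2.0 2.3
  endloop
 endfacet
 facet normal -0.341 0.752 0.564
  outer loop
   vertex 4.1 4.4 3.4
   vertex 4.1 4.7 3.0
   vertex 0.4 2.5 3.7
  endloop
 endfacet
 facet normal 0.953 -0.056 0.297
  outer loop
   vertex 4.1 4.4 3.4
   vertex 4.3 2.0 2.3
   vertex 4.7 3.5 1.3
  endloop
 endfacet
 facet normal 0.957 0.232 0.174
  outer loop
   vertex 4.1 4.4 3.4
   vertex 4.7 3.5 1.3
   vertex 4.1 4.7 3.0
  endloop
 endfacet
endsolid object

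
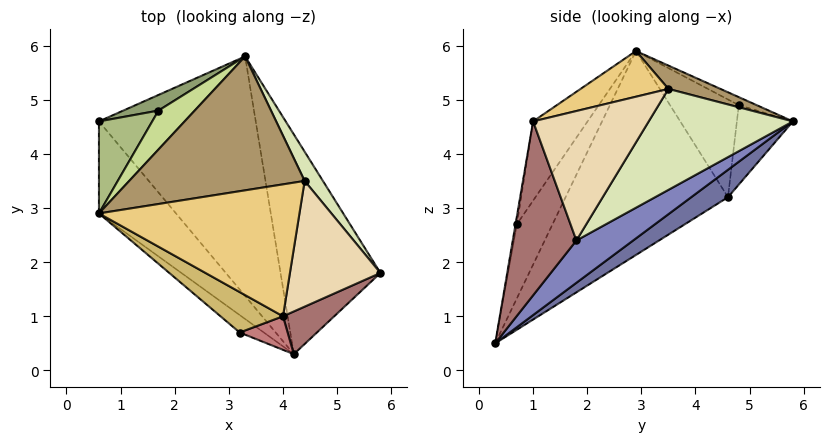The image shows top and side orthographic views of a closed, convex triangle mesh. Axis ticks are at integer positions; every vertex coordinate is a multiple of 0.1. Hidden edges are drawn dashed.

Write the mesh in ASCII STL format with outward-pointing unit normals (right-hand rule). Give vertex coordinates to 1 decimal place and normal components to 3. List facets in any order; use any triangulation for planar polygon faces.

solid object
 facet normal 0.137 0.606 -0.783
  outer loop
   vertex 4.2 0.3 0.5
   vertex 0.6 4.6 3.2
   vertex 3.3 5.8 4.6
  endloop
 endfacet
 facet normal 0.312 0.600 -0.737
  outer loop
   vertex 4.2 0.3 0.5
   vertex 3.3 5.8 4.6
   vertex 5.8 1.8 2.4
  endloop
 endfacet
 facet normal -0.816 -0.489 -0.308
  outer loop
   vertex 4.2 0.3 0.5
   vertex 0.6 2.9 5.9
   vertex 0.6 4.6 3.2
  endloop
 endfacet
 facet normal -0.789 -0.558 -0.257
  outer loop
   vertex 4.2 0.3 0.5
   vertex 3.2 0.7 2.7
   vertex 0.6 2.9 5.9
  endloop
 endfacet
 facet normal -0.488 0.846 0.216
  outer loop
   vertex 1.7 4.8 4.9
   vertex 3.3 5.8 4.6
   vertex 0.6 4.6 3.2
  endloop
 endfacet
 facet normal -0.699 0.605 0.381
  outer loop
   vertex 1.7 4.8 4.9
   vertex 0.6 4.6 3.2
   vertex 0.6 2.9 5.9
  endloop
 endfacet
 facet normal -0.182 0.539 0.823
  outer loop
   vertex 1.7 4.8 4.9
   vertex 0.6 2.9 5.9
   vertex 3.3 5.8 4.6
  endloop
 endfacet
 facet normal 0.874 0.459 0.158
  outer loop
   vertex 4.4 3.5 5.2
   vertex 5.8 1.8 2.4
   vertex 3.3 5.8 4.6
  endloop
 endfacet
 facet normal 0.125 0.306 0.944
  outer loop
   vertex 4.4 3.5 5.2
   vertex 3.3 5.8 4.6
   vertex 0.6 2.9 5.9
  endloop
 endfacet
 facet normal -0.377 -0.877 0.297
  outer loop
   vertex 4.0 1.0 4.6
   vertex 0.6 2.9 5.9
   vertex 3.2 0.7 2.7
  endloop
 endfacet
 facet normal 0.215 -0.260 0.941
  outer loop
   vertex 4.0 1.0 4.6
   vertex 4.4 3.5 5.2
   vertex 0.6 2.9 5.9
  endloop
 endfacet
 facet normal 0.792 -0.259 0.553
  outer loop
   vertex 4.0 1.0 4.6
   vertex 5.8 1.8 2.4
   vertex 4.4 3.5 5.2
  endloop
 endfacet
 facet normal 0.563 -0.810 0.166
  outer loop
   vertex 4.0 1.0 4.6
   vertex 4.2 0.3 0.5
   vertex 5.8 1.8 2.4
  endloop
 endfacet
 facet normal -0.027 -0.986 0.167
  outer loop
   vertex 4.0 1.0 4.6
   vertex 3.2 0.7 2.7
   vertex 4.2 0.3 0.5
  endloop
 endfacet
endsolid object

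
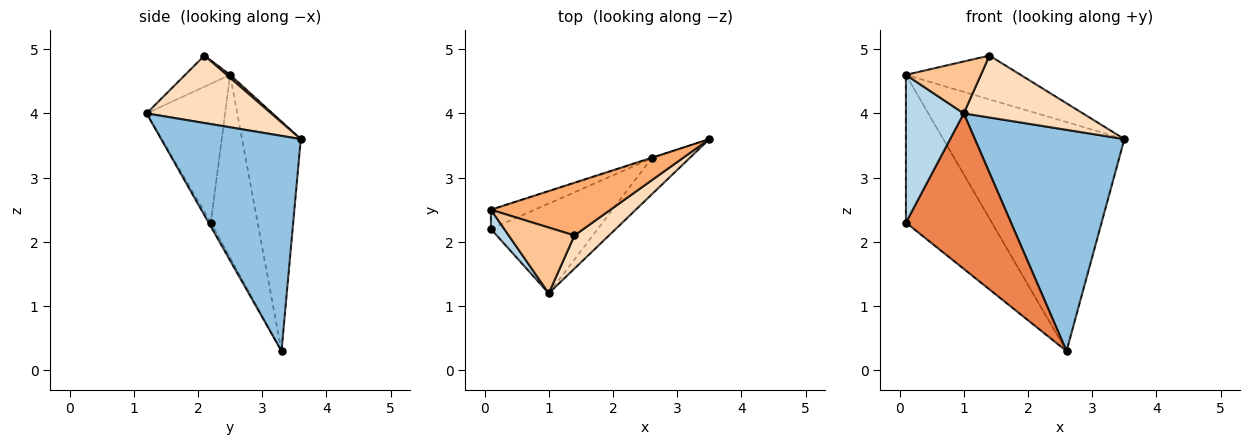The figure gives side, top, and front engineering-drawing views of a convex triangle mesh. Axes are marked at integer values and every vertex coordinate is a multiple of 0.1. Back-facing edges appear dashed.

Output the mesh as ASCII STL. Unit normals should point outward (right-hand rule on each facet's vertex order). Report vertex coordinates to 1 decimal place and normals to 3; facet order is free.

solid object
 facet normal -0.308 0.951 -0.002
  outer loop
   vertex 2.6 3.3 0.3
   vertex 0.1 2.5 4.6
   vertex 3.5 3.6 3.6
  endloop
 endfacet
 facet normal 0.678 -0.726 -0.119
  outer loop
   vertex 2.6 3.3 0.3
   vertex 3.5 3.6 3.6
   vertex 1.0 1.2 4.0
  endloop
 endfacet
 facet normal -0.803 -0.591 0.077
  outer loop
   vertex 0.1 2.2 2.3
   vertex 1.0 1.2 4.0
   vertex 0.1 2.5 4.6
  endloop
 endfacet
 facet normal -0.475 0.873 -0.114
  outer loop
   vertex 0.1 2.2 2.3
   vertex 0.1 2.5 4.6
   vertex 2.6 3.3 0.3
  endloop
 endfacet
 facet normal -0.019 -0.866 -0.500
  outer loop
   vertex 0.1 2.2 2.3
   vertex 2.6 3.3 0.3
   vertex 1.0 1.2 4.0
  endloop
 endfacet
 facet normal 0.019 0.639 0.769
  outer loop
   vertex 1.4 2.1 4.9
   vertex 3.5 3.6 3.6
   vertex 0.1 2.5 4.6
  endloop
 endfacet
 facet normal -0.348 -0.581 0.736
  outer loop
   vertex 1.4 2.1 4.9
   vertex 0.1 2.5 4.6
   vertex 1.0 1.2 4.0
  endloop
 endfacet
 facet normal 0.678 -0.648 0.347
  outer loop
   vertex 1.4 2.1 4.9
   vertex 1.0 1.2 4.0
   vertex 3.5 3.6 3.6
  endloop
 endfacet
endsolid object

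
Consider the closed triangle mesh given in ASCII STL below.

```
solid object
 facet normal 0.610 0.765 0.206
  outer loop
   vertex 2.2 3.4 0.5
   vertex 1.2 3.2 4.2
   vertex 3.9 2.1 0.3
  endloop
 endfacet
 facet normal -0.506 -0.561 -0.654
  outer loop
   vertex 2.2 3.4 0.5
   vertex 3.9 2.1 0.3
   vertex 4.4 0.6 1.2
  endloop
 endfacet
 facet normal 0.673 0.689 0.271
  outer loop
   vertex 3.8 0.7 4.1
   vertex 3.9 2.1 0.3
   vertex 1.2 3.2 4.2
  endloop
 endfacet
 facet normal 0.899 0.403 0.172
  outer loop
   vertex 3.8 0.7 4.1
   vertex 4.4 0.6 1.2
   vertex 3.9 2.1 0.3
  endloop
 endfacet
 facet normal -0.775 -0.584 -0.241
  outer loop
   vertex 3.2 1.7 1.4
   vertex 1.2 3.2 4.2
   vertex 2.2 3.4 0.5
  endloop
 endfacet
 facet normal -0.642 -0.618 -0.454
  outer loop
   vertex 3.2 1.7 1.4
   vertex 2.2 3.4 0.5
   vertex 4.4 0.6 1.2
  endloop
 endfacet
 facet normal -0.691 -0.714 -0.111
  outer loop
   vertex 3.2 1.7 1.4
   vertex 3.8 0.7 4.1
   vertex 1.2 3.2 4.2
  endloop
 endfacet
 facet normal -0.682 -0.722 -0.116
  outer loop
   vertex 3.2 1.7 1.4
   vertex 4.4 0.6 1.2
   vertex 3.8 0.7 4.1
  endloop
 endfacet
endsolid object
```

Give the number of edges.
12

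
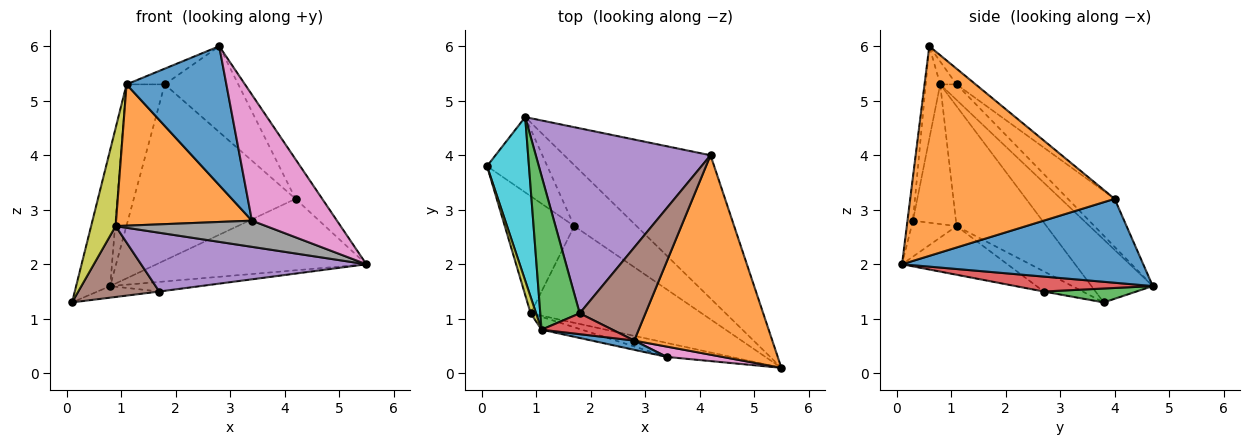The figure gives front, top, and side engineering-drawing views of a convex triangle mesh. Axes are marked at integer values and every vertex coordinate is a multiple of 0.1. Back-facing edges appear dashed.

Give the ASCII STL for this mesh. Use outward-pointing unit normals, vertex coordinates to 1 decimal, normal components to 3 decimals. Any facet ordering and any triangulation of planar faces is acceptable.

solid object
 facet normal 0.456 0.397 -0.796
  outer loop
   vertex 4.2 4.0 3.2
   vertex 5.5 0.1 2.0
   vertex 0.8 4.7 1.6
  endloop
 endfacet
 facet normal 0.830 0.108 0.547
  outer loop
   vertex 4.2 4.0 3.2
   vertex 2.8 0.6 6.0
   vertex 5.5 0.1 2.0
  endloop
 endfacet
 facet normal 0.222 0.148 -0.964
  outer loop
   vertex 1.7 2.7 1.5
   vertex 0.1 3.8 1.3
   vertex 0.8 4.7 1.6
  endloop
 endfacet
 facet normal 0.230 0.152 -0.961
  outer loop
   vertex 1.7 2.7 1.5
   vertex 0.8 4.7 1.6
   vertex 5.5 0.1 2.0
  endloop
 endfacet
 facet normal -0.236 -0.505 -0.830
  outer loop
   vertex 0.9 1.1 2.7
   vertex 1.7 2.7 1.5
   vertex 5.5 0.1 2.0
  endloop
 endfacet
 facet normal -0.241 -0.502 -0.830
  outer loop
   vertex 0.9 1.1 2.7
   vertex 0.1 3.8 1.3
   vertex 1.7 2.7 1.5
  endloop
 endfacet
 facet normal -0.064 -0.995 0.081
  outer loop
   vertex 3.4 0.3 2.8
   vertex 5.5 0.1 2.0
   vertex 2.8 0.6 6.0
  endloop
 endfacet
 facet normal -0.255 -0.853 -0.455
  outer loop
   vertex 3.4 0.3 2.8
   vertex 0.9 1.1 2.7
   vertex 5.5 0.1 2.0
  endloop
 endfacet
 facet normal -0.964 -0.263 0.044
  outer loop
   vertex 1.1 0.8 5.3
   vertex 0.1 3.8 1.3
   vertex 0.9 1.1 2.7
  endloop
 endfacet
 facet normal -0.755 0.420 0.504
  outer loop
   vertex 1.1 0.8 5.3
   vertex 0.8 4.7 1.6
   vertex 0.1 3.8 1.3
  endloop
 endfacet
 facet normal -0.143 -0.988 0.066
  outer loop
   vertex 1.1 0.8 5.3
   vertex 3.4 0.3 2.8
   vertex 2.8 0.6 6.0
  endloop
 endfacet
 facet normal -0.300 -0.950 -0.086
  outer loop
   vertex 1.1 0.8 5.3
   vertex 0.9 1.1 2.7
   vertex 3.4 0.3 2.8
  endloop
 endfacet
 facet normal -0.278 0.650 0.707
  outer loop
   vertex 1.8 1.1 5.3
   vertex 0.8 4.7 1.6
   vertex 1.1 0.8 5.3
  endloop
 endfacet
 facet normal -0.250 0.583 0.773
  outer loop
   vertex 1.8 1.1 5.3
   vertex 1.1 0.8 5.3
   vertex 2.8 0.6 6.0
  endloop
 endfacet
 facet normal -0.195 0.676 0.711
  outer loop
   vertex 1.8 1.1 5.3
   vertex 4.2 4.0 3.2
   vertex 0.8 4.7 1.6
  endloop
 endfacet
 facet normal -0.173 0.668 0.724
  outer loop
   vertex 1.8 1.1 5.3
   vertex 2.8 0.6 6.0
   vertex 4.2 4.0 3.2
  endloop
 endfacet
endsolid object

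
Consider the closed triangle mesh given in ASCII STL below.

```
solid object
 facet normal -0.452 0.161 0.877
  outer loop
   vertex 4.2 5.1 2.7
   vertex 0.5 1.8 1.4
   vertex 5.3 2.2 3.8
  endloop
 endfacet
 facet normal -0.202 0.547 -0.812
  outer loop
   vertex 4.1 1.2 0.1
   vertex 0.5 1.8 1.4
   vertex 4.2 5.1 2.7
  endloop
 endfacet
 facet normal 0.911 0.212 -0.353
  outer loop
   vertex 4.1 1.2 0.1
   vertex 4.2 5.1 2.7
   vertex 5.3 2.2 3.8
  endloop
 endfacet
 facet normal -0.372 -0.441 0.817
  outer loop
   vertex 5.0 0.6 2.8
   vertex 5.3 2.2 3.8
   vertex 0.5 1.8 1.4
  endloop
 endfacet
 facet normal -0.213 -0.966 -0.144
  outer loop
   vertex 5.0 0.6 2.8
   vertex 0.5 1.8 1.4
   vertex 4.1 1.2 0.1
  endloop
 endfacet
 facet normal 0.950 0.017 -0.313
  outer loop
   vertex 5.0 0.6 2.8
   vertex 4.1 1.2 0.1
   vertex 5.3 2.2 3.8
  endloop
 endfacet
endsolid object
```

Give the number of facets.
6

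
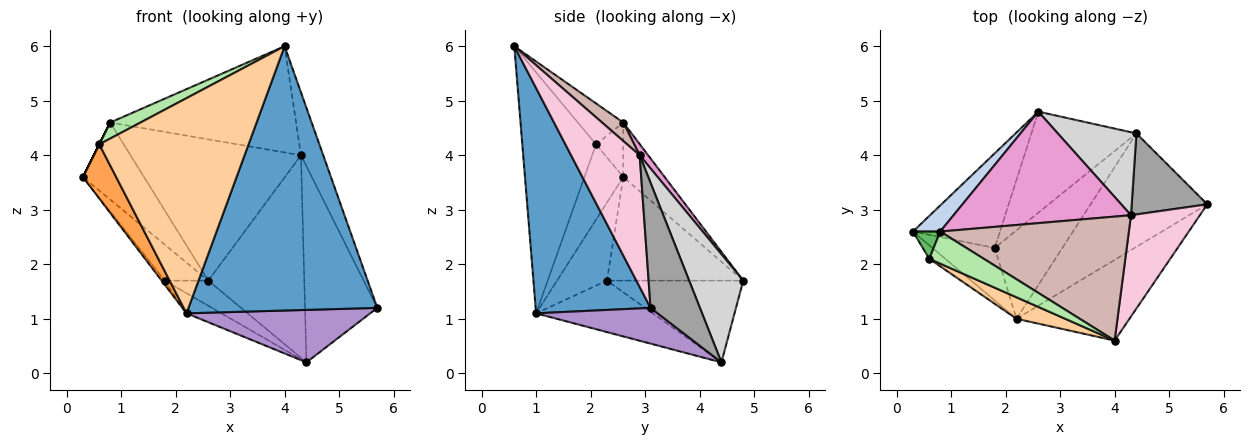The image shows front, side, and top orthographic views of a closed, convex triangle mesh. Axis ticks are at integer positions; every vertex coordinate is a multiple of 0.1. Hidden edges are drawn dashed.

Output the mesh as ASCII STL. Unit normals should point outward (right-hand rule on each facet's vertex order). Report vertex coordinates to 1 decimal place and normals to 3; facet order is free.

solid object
 facet normal 0.503 -0.827 -0.252
  outer loop
   vertex 2.2 1.0 1.1
   vertex 5.7 3.1 1.2
   vertex 4.0 0.6 6.0
  endloop
 endfacet
 facet normal -0.540 0.797 0.270
  outer loop
   vertex 0.8 2.6 4.6
   vertex 2.6 4.8 1.7
   vertex 0.3 2.6 3.6
  endloop
 endfacet
 facet normal -0.750 -0.642 -0.160
  outer loop
   vertex 0.6 2.1 4.2
   vertex 0.3 2.6 3.6
   vertex 2.2 1.0 1.1
  endloop
 endfacet
 facet normal -0.441 -0.893 0.089
  outer loop
   vertex 0.6 2.1 4.2
   vertex 2.2 1.0 1.1
   vertex 4.0 0.6 6.0
  endloop
 endfacet
 facet normal -0.894 0.000 0.447
  outer loop
   vertex 0.6 2.1 4.2
   vertex 0.8 2.6 4.6
   vertex 0.3 2.6 3.6
  endloop
 endfacet
 facet normal -0.557 -0.371 0.743
  outer loop
   vertex 0.6 2.1 4.2
   vertex 4.0 0.6 6.0
   vertex 0.8 2.6 4.6
  endloop
 endfacet
 facet normal -0.744 0.238 -0.625
  outer loop
   vertex 1.8 2.3 1.7
   vertex 0.3 2.6 3.6
   vertex 2.6 4.8 1.7
  endloop
 endfacet
 facet normal -0.780 0.048 -0.624
  outer loop
   vertex 1.8 2.3 1.7
   vertex 2.2 1.0 1.1
   vertex 0.3 2.6 3.6
  endloop
 endfacet
 facet normal 0.268 -0.405 -0.874
  outer loop
   vertex 4.4 4.4 0.2
   vertex 5.7 3.1 1.2
   vertex 2.2 1.0 1.1
  endloop
 endfacet
 facet normal -0.603 0.193 -0.774
  outer loop
   vertex 4.4 4.4 0.2
   vertex 1.8 2.3 1.7
   vertex 2.6 4.8 1.7
  endloop
 endfacet
 facet normal -0.596 0.178 -0.783
  outer loop
   vertex 4.4 4.4 0.2
   vertex 2.2 1.0 1.1
   vertex 1.8 2.3 1.7
  endloop
 endfacet
 facet normal 0.074 0.649 0.757
  outer loop
   vertex 4.3 2.9 4.0
   vertex 0.8 2.6 4.6
   vertex 4.0 0.6 6.0
  endloop
 endfacet
 facet normal 0.039 0.784 0.619
  outer loop
   vertex 4.3 2.9 4.0
   vertex 2.6 4.8 1.7
   vertex 0.8 2.6 4.6
  endloop
 endfacet
 facet normal 0.852 0.276 0.446
  outer loop
   vertex 4.3 2.9 4.0
   vertex 4.0 0.6 6.0
   vertex 5.7 3.1 1.2
  endloop
 endfacet
 facet normal 0.534 0.782 0.323
  outer loop
   vertex 4.3 2.9 4.0
   vertex 5.7 3.1 1.2
   vertex 4.4 4.4 0.2
  endloop
 endfacet
 facet normal 0.462 0.821 0.336
  outer loop
   vertex 4.3 2.9 4.0
   vertex 4.4 4.4 0.2
   vertex 2.6 4.8 1.7
  endloop
 endfacet
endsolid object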